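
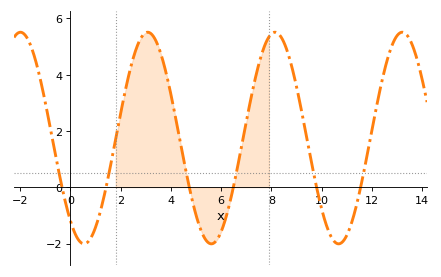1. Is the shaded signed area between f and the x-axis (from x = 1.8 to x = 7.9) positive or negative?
positive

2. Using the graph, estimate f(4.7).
0.2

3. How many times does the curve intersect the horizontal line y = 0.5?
6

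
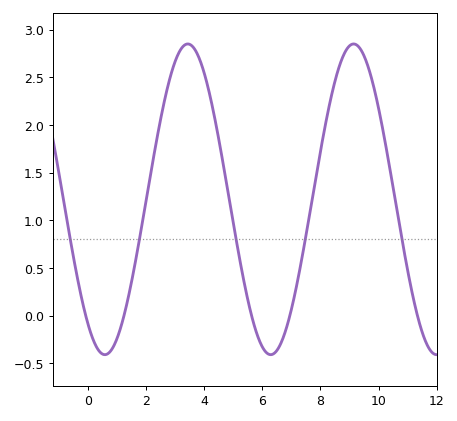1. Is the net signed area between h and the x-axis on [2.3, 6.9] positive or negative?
positive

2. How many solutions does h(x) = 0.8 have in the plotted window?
5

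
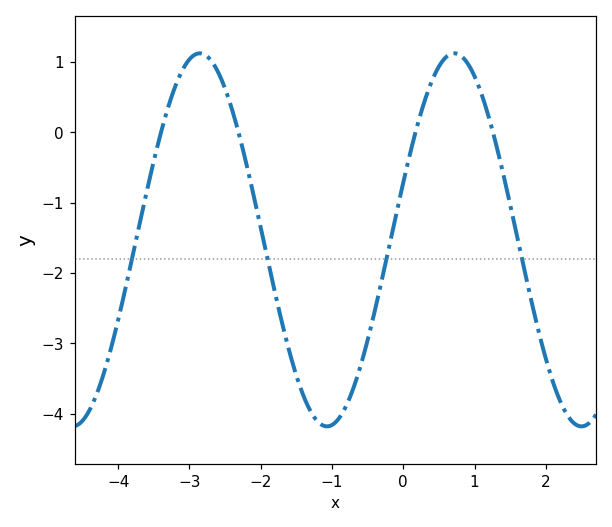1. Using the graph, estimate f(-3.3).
0.3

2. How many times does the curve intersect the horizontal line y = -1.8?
4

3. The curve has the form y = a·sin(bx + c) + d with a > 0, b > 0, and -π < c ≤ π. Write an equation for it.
y = 2.65sin(1.8x + 0.31) - 1.53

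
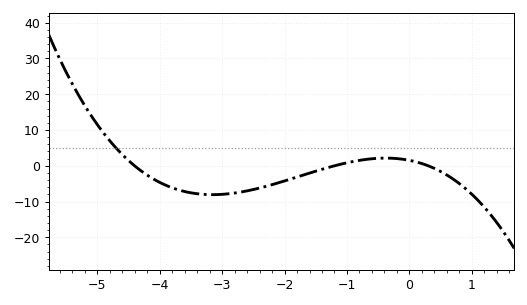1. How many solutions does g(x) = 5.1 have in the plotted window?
1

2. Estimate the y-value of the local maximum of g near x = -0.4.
2.15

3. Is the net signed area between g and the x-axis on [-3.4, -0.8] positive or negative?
negative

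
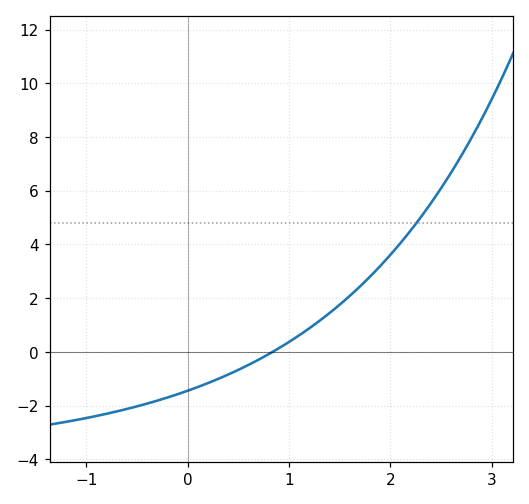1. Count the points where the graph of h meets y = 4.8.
1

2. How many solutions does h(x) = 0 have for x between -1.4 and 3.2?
1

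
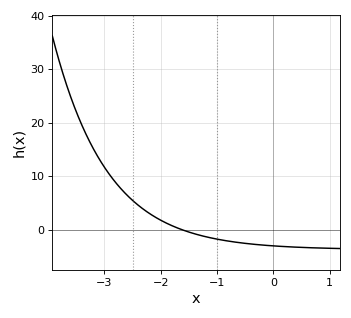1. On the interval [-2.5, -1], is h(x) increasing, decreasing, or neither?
decreasing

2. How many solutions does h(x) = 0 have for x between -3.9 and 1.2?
1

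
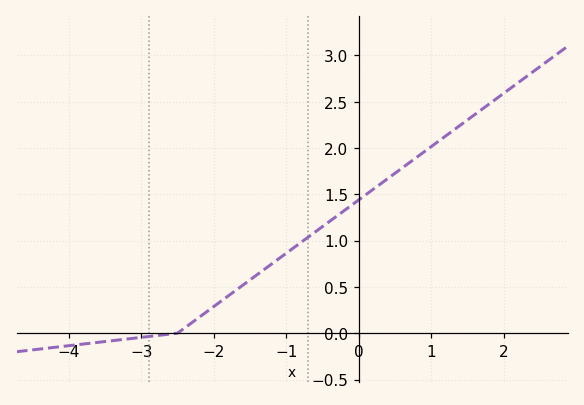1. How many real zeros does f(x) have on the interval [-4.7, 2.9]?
1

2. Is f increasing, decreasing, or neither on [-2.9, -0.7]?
increasing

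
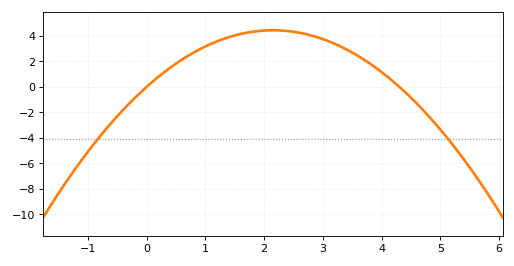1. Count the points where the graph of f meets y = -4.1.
2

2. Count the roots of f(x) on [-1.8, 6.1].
2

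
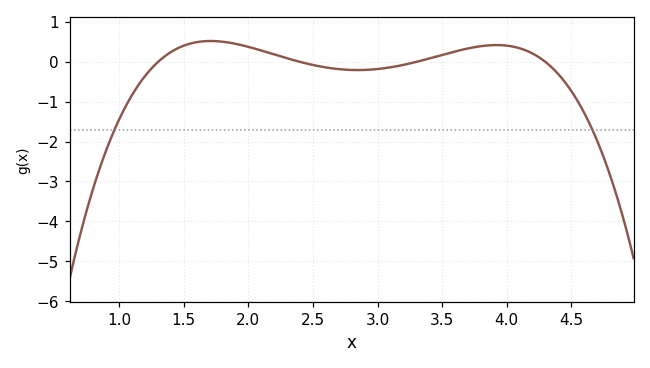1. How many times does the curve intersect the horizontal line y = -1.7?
2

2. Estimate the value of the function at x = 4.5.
-0.7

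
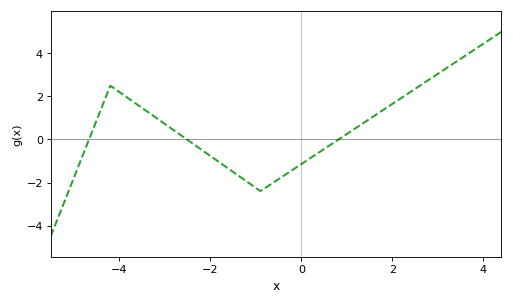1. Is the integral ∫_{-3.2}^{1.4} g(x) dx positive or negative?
negative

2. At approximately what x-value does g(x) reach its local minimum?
-0.8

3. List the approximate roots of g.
-4.6, -2.6, 0.8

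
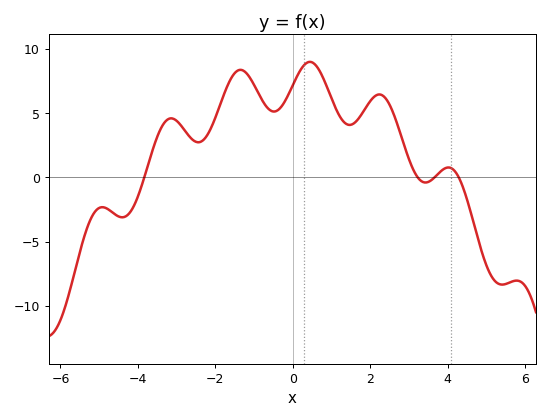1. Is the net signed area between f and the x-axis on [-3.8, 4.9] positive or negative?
positive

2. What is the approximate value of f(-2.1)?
4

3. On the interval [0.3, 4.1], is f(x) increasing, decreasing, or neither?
neither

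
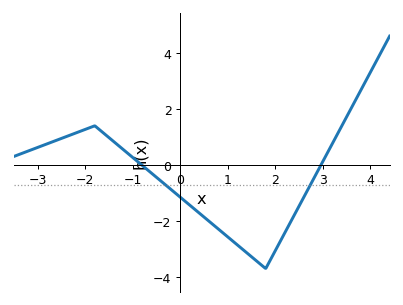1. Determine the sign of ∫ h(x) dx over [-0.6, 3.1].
negative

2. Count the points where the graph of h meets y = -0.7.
2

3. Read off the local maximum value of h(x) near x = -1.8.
1.4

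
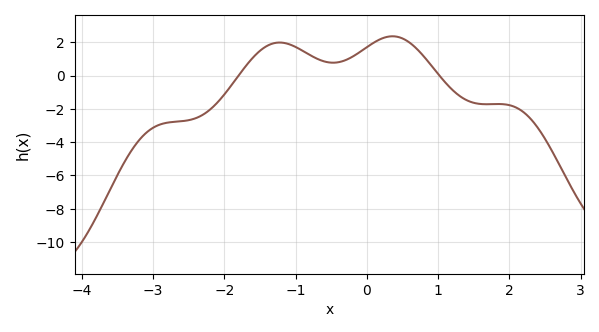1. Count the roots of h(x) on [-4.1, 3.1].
2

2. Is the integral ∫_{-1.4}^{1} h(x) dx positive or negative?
positive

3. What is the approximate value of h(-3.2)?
-4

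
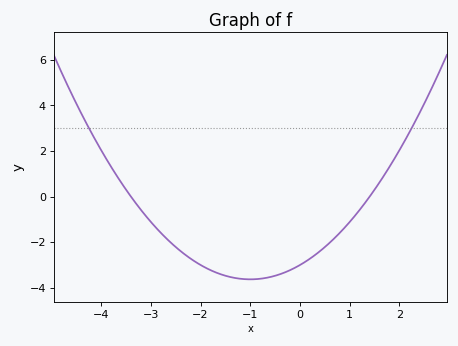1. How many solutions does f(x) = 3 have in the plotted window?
2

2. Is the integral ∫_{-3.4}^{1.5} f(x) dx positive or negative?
negative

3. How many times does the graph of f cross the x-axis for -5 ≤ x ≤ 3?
2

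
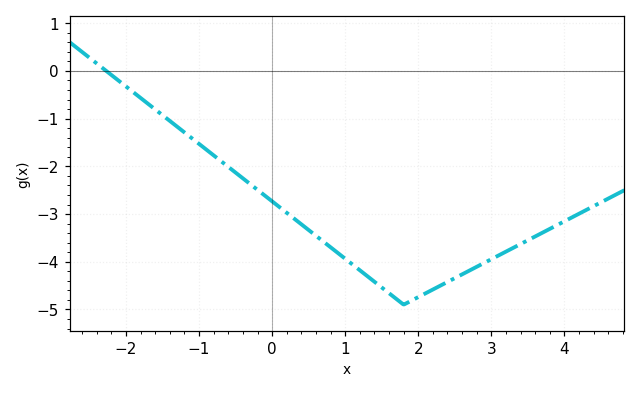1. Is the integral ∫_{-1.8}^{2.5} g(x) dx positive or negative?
negative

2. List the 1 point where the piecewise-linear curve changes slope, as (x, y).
(1.8, -4.9)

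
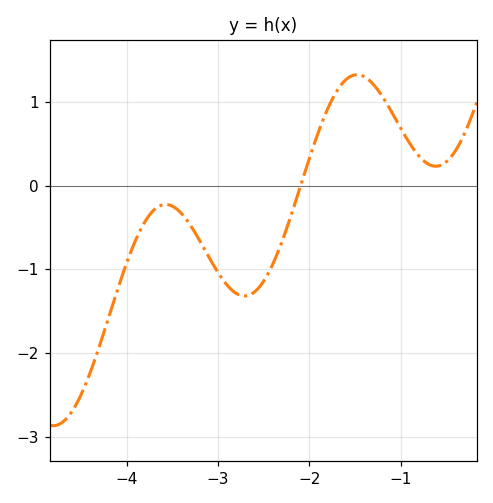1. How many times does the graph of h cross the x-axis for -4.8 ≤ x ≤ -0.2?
1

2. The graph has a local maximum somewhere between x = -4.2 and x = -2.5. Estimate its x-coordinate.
-3.6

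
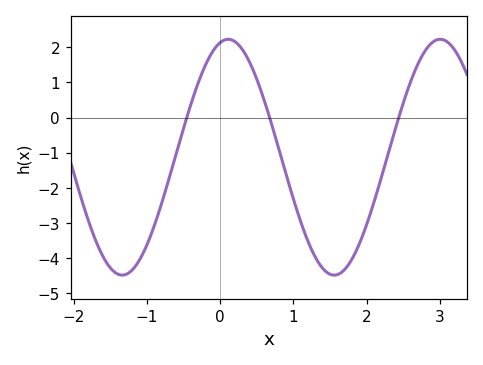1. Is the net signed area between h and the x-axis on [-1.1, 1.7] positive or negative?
negative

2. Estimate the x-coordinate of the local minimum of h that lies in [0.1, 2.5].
1.56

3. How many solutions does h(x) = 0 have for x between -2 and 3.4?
3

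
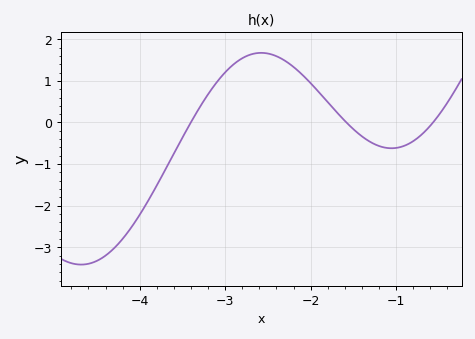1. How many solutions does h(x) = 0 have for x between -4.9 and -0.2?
3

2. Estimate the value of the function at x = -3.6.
-0.7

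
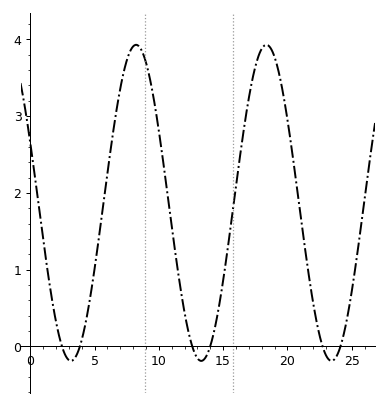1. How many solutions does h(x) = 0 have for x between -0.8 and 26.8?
6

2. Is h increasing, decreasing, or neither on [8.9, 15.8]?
neither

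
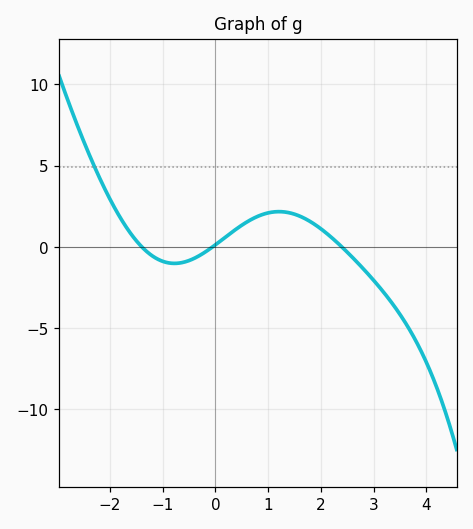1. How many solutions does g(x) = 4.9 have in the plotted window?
1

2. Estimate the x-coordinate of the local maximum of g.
1.2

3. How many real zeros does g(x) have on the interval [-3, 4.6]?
3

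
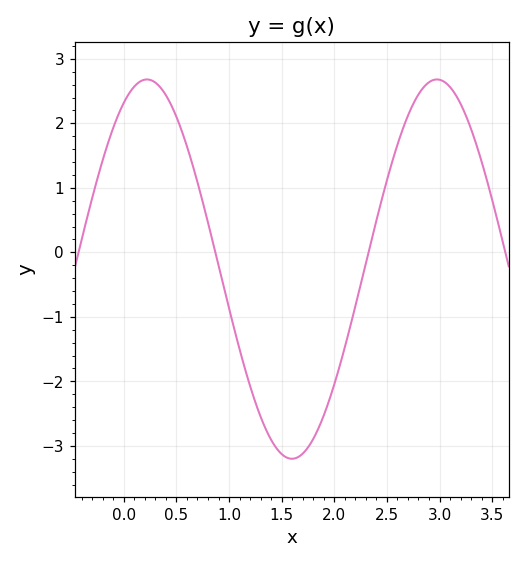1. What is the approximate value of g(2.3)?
-0.169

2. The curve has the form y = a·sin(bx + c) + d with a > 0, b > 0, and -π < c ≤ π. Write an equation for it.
y = 2.94sin(2.28x + 1.07) - 0.26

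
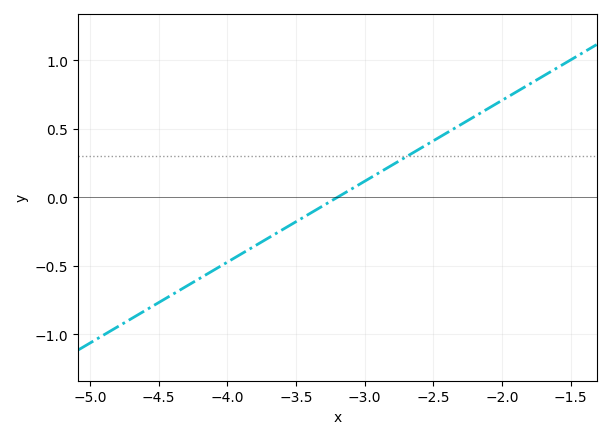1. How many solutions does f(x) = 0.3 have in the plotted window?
1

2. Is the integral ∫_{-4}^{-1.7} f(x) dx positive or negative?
positive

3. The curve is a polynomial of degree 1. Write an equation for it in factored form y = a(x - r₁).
y = 0.59(x + 3.2)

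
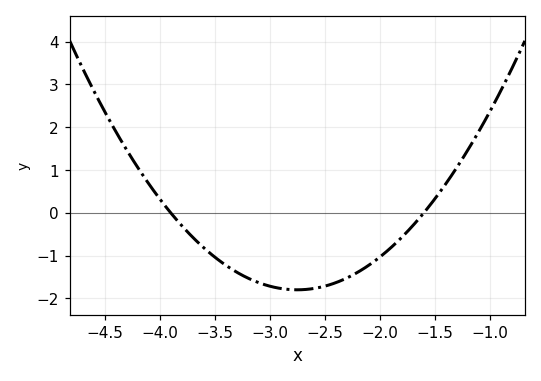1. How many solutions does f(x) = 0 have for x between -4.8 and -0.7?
2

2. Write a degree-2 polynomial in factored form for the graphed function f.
y = 1.36(x + 3.9)(x + 1.6)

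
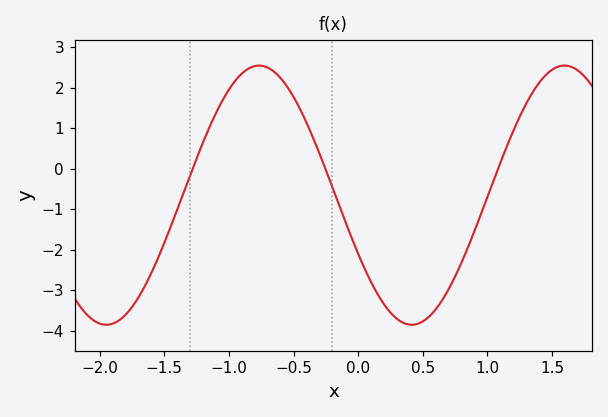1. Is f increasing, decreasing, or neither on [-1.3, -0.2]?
neither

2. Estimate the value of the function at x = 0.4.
-3.8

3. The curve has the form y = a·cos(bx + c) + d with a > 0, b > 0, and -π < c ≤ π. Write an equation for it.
y = 3.2cos(2.7x + 2) - 0.65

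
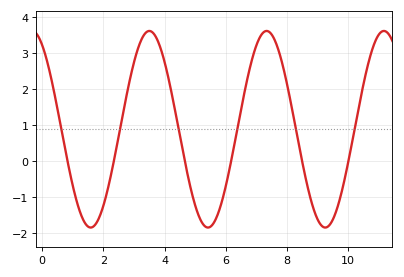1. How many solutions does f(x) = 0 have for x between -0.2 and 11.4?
6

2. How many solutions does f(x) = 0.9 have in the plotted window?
6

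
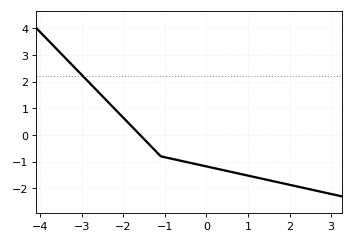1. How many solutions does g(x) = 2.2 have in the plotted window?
1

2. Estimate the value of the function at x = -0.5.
-1.01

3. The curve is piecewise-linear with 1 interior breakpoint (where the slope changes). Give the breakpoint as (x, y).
(-1.1, -0.8)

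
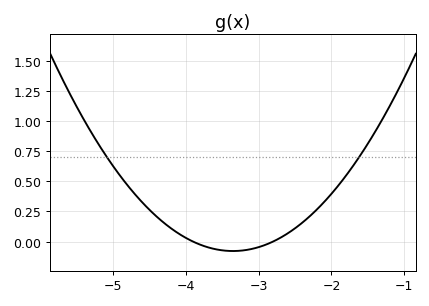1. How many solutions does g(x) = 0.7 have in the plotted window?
2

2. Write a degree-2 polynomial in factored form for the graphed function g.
y = 0.26(x + 3.9)(x + 2.8)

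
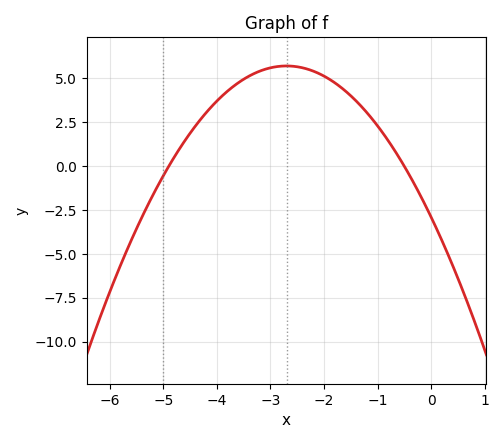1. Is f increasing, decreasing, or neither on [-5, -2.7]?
increasing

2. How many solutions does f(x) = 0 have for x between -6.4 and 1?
2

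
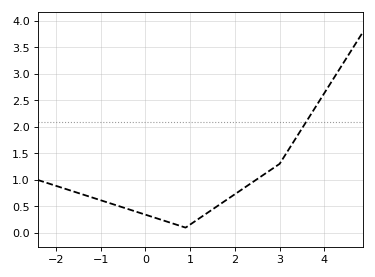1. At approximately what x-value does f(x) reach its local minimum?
0.9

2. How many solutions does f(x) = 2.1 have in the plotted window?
1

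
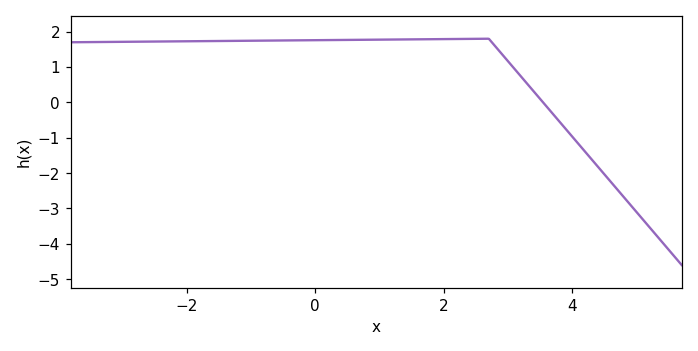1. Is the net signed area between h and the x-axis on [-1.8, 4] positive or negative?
positive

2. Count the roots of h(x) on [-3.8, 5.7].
1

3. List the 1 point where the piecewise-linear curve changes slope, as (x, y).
(2.7, 1.8)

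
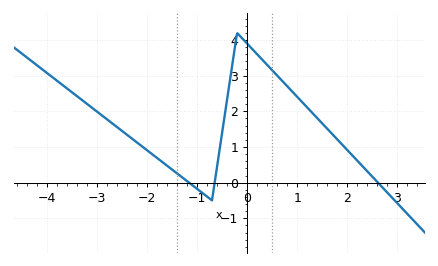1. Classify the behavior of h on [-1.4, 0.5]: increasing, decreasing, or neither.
neither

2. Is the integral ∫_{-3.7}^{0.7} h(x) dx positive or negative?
positive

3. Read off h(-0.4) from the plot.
2.3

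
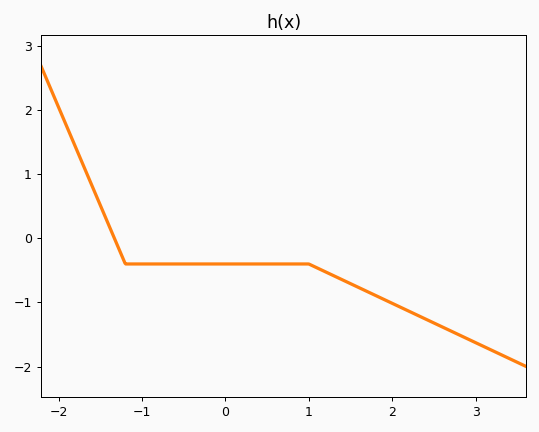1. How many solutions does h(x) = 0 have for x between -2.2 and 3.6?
1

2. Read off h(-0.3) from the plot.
-0.4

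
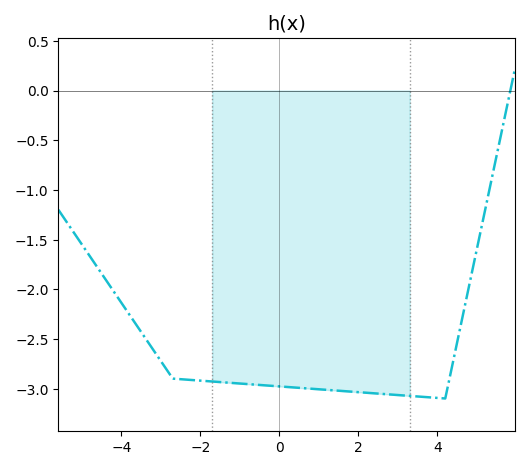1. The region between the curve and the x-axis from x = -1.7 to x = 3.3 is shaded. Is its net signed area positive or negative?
negative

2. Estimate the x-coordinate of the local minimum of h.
4.2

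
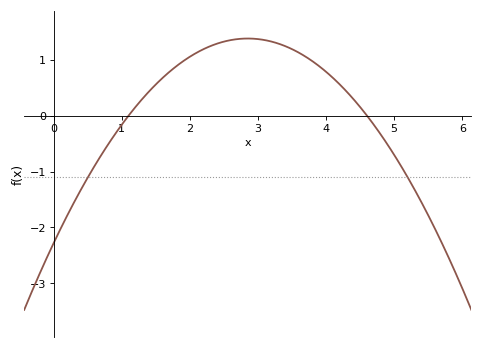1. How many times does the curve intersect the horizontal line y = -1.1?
2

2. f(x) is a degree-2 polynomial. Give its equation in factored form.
y = -0.45(x - 1.1)(x - 4.6)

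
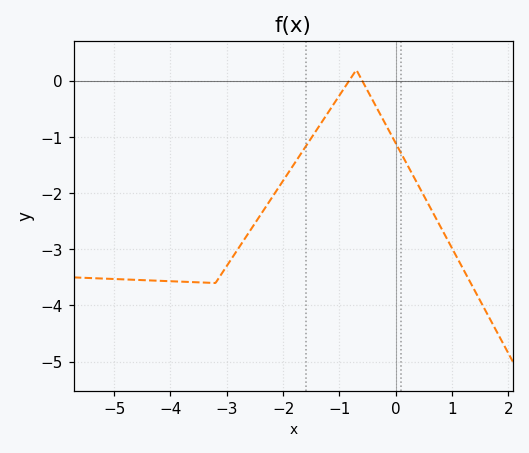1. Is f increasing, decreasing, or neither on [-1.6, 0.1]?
neither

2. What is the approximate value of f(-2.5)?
-2.54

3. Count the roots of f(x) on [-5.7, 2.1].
2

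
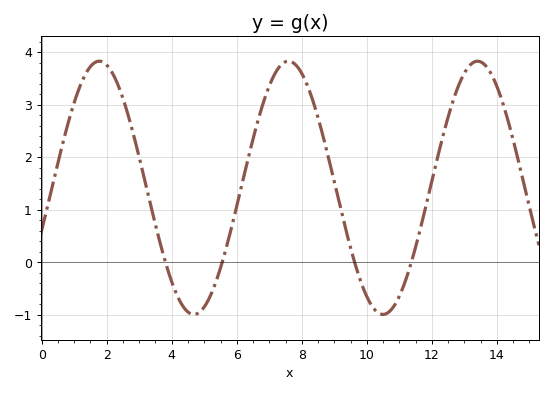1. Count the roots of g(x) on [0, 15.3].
4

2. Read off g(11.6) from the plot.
0.5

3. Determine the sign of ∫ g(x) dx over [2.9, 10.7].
positive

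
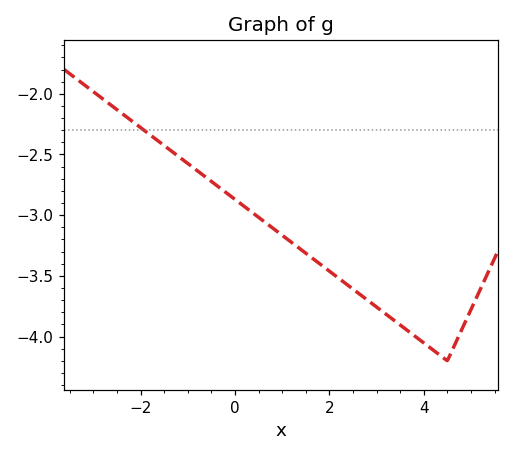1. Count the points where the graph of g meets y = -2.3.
1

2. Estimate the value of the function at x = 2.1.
-3.49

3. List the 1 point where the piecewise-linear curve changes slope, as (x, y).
(4.5, -4.2)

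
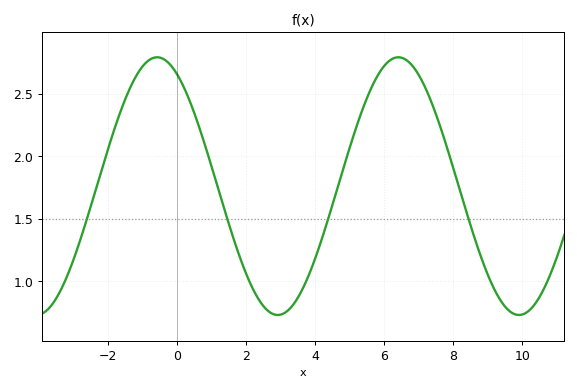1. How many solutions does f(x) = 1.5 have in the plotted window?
4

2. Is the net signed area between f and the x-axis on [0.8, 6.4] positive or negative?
positive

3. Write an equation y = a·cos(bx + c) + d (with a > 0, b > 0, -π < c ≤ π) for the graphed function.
y = 1.03cos(0.9x + 0.51) + 1.76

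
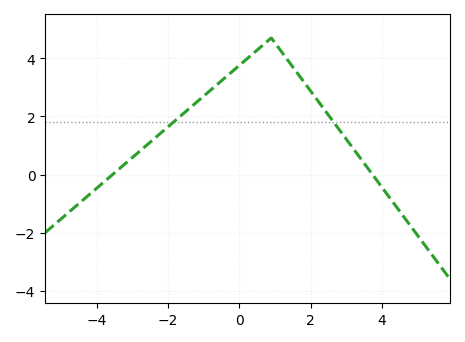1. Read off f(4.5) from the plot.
-1.2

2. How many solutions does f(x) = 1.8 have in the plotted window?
2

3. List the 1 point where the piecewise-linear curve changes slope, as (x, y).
(0.9, 4.7)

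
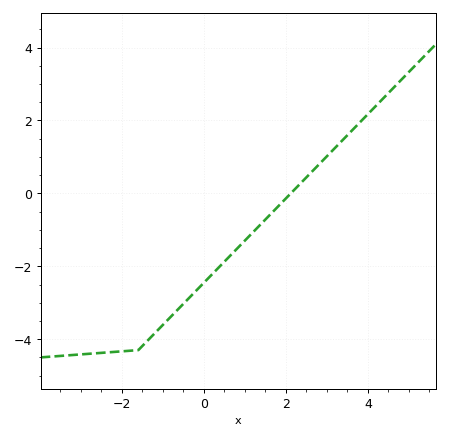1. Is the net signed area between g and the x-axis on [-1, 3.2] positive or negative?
negative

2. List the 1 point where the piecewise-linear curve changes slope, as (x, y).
(-1.6, -4.3)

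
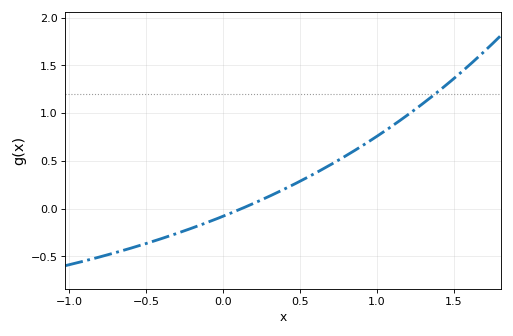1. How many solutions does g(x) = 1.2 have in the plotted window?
1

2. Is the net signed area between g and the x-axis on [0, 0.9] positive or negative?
positive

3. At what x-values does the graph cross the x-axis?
0.12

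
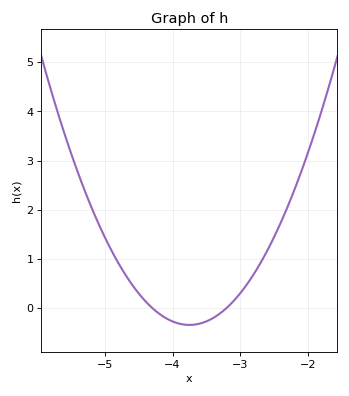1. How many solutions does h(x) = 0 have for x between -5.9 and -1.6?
2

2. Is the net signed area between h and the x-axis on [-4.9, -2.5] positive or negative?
positive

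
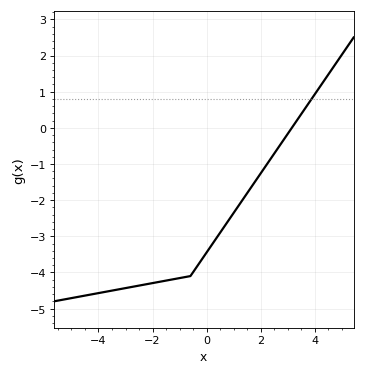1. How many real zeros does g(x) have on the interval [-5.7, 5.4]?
1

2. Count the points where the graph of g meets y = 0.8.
1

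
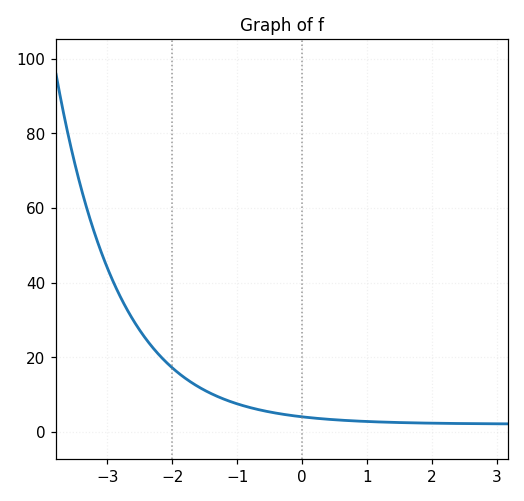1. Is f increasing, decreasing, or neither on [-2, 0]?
decreasing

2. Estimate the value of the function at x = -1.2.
8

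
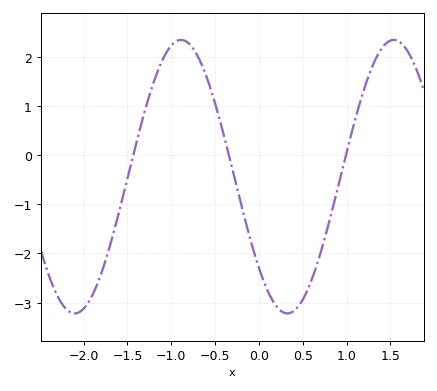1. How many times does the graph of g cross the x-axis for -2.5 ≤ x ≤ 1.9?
3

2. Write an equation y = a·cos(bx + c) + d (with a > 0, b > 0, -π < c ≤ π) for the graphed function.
y = 2.78cos(2.59x + 2.3) - 0.44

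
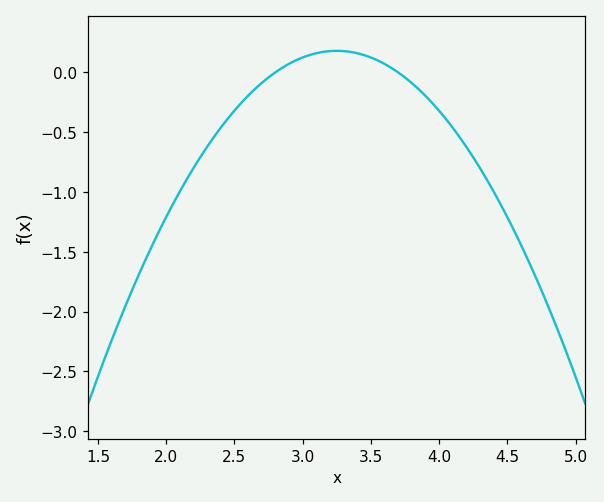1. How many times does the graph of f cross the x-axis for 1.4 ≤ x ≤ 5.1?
2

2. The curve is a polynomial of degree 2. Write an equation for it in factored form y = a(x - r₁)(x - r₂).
y = -0.89(x - 2.8)(x - 3.7)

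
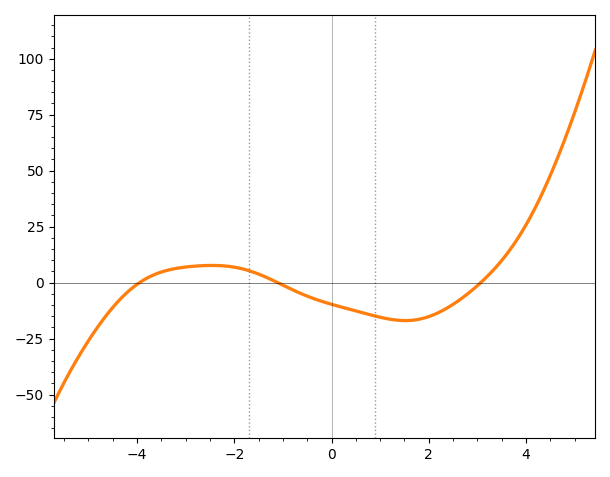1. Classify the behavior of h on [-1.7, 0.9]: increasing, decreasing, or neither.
decreasing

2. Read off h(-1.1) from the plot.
0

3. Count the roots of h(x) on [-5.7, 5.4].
3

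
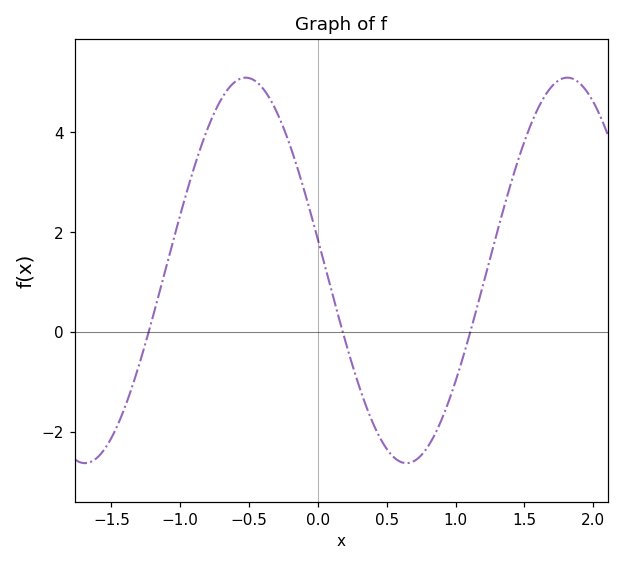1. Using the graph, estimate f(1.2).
0.943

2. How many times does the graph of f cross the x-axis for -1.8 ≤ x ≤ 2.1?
3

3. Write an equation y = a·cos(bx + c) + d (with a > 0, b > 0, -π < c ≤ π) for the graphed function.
y = 3.86cos(2.69x + 1.41) + 1.23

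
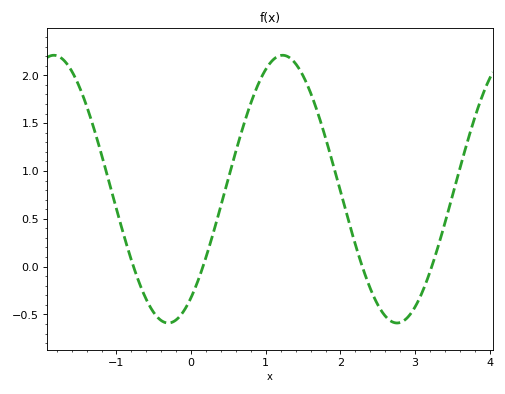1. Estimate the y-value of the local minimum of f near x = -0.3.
-0.59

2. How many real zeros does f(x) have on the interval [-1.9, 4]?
4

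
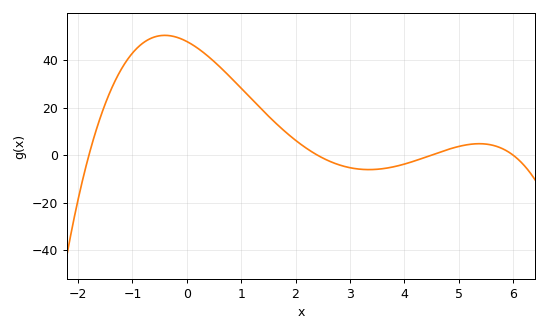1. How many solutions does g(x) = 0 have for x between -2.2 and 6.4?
4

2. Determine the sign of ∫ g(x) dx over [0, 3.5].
positive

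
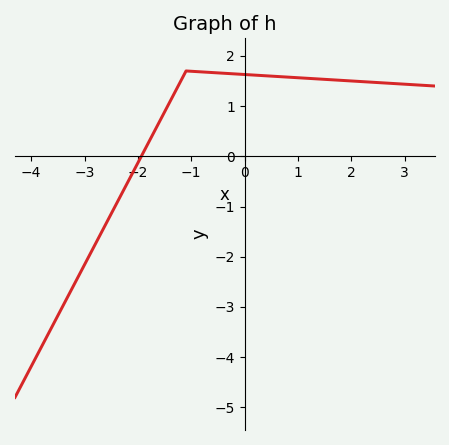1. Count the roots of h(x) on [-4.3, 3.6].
1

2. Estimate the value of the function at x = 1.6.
1.5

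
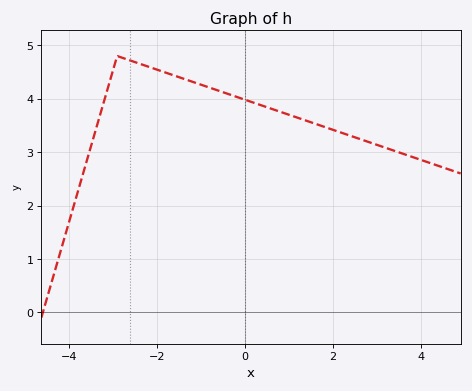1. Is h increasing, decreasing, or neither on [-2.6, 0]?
decreasing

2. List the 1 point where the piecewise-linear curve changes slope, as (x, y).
(-2.9, 4.8)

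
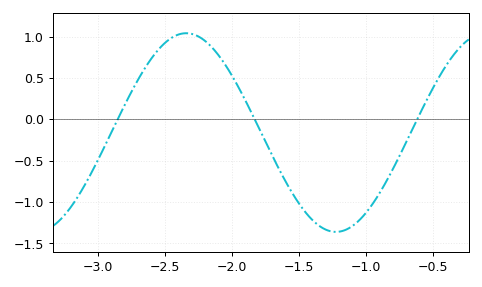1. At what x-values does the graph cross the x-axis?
-2.85, -1.83, -0.618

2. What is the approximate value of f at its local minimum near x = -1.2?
-1.36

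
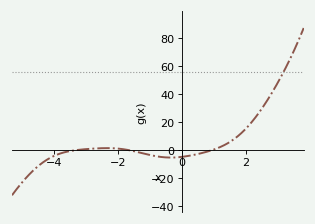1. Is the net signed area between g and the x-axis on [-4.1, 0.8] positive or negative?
negative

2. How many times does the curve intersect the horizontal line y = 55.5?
1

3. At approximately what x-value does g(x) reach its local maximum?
-2.4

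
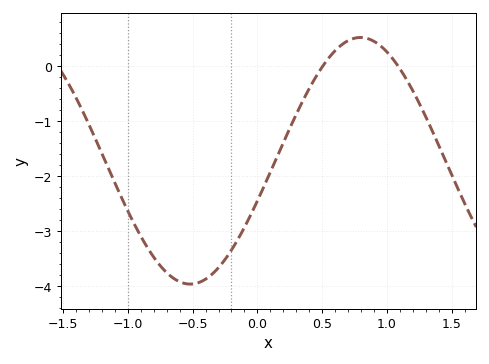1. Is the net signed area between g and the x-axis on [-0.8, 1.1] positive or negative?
negative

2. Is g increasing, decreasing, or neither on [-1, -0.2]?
neither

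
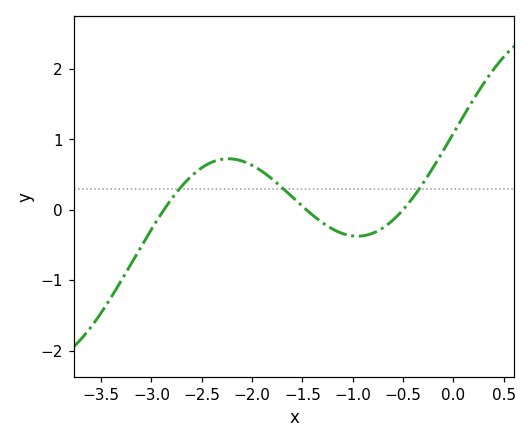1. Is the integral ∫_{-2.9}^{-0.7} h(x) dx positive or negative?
positive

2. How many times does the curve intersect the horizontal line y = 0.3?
3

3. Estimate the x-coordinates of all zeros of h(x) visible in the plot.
-2.9, -1.5, -0.5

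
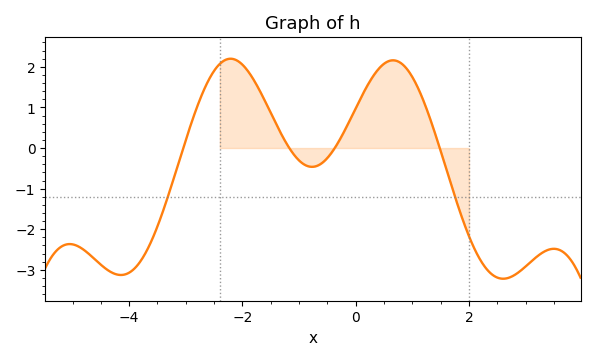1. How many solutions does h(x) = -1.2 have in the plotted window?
2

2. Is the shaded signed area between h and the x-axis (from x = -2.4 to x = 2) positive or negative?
positive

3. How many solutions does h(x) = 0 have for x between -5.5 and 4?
4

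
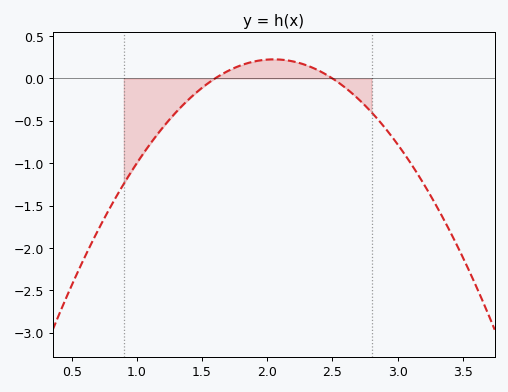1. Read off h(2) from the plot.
0.222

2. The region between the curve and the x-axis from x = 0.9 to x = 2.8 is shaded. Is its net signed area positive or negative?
negative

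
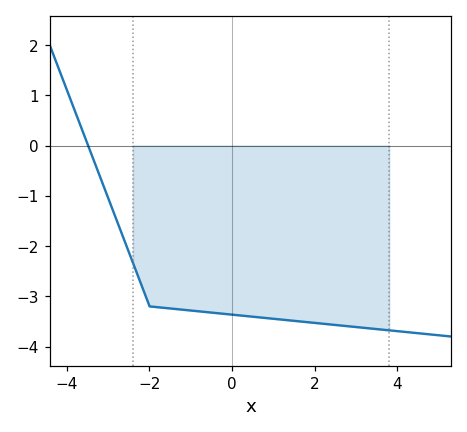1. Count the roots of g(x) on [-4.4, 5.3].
1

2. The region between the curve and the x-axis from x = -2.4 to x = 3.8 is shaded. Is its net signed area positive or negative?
negative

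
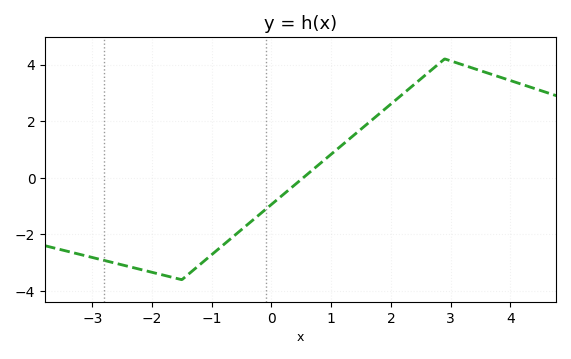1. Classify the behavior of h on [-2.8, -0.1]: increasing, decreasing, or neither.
neither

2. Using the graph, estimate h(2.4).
3.31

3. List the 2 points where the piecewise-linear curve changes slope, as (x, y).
(-1.5, -3.6); (2.9, 4.2)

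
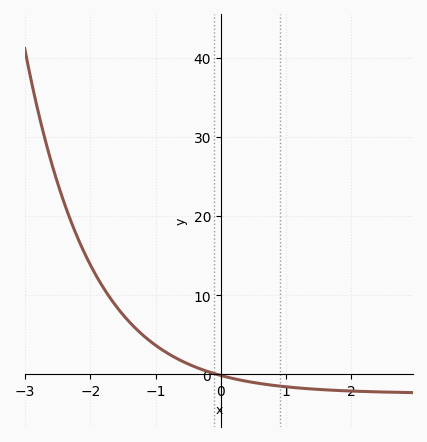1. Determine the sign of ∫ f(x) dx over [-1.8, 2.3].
positive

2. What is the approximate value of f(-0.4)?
0.949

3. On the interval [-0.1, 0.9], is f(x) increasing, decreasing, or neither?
decreasing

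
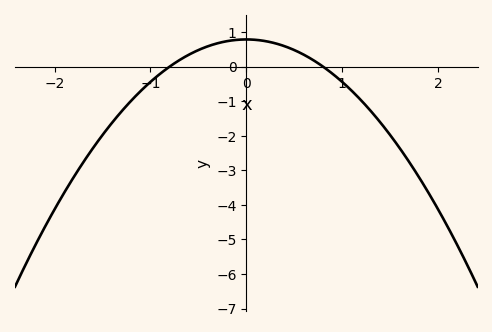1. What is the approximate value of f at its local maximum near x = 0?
0.8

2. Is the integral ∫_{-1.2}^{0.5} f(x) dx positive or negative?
positive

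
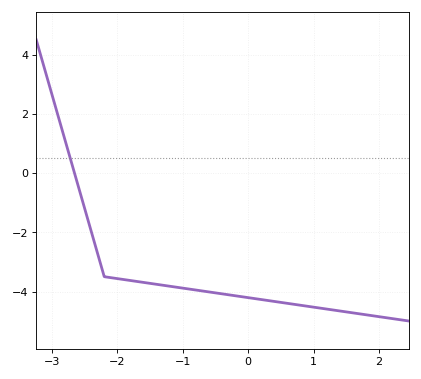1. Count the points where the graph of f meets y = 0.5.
1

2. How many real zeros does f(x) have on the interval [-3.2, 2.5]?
1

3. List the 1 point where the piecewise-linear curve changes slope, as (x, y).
(-2.2, -3.5)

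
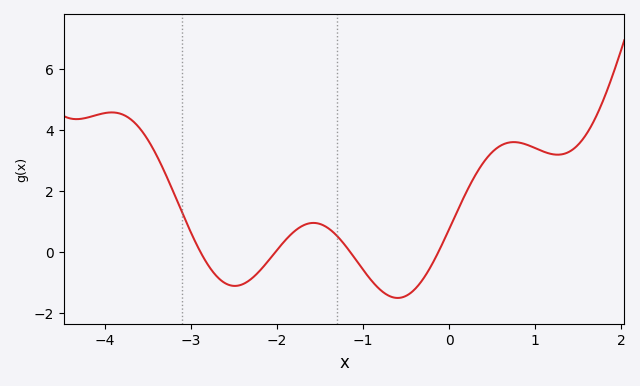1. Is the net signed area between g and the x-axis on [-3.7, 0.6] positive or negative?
positive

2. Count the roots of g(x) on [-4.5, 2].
4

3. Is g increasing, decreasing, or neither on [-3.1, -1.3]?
neither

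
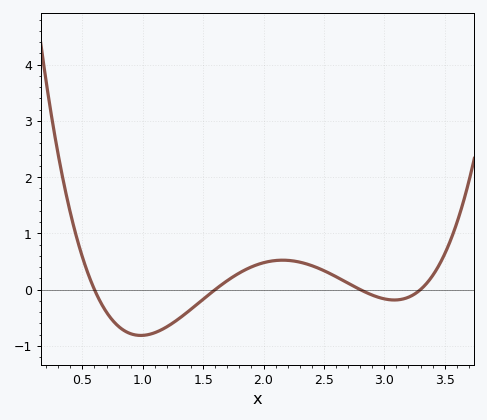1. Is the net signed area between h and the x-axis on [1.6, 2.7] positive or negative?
positive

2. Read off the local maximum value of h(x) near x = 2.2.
0.523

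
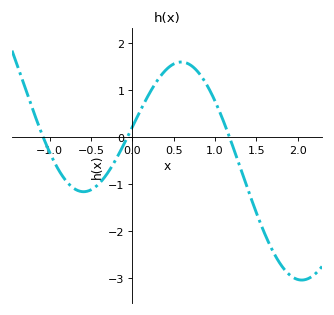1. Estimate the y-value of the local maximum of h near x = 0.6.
1.6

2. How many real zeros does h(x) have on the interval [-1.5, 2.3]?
3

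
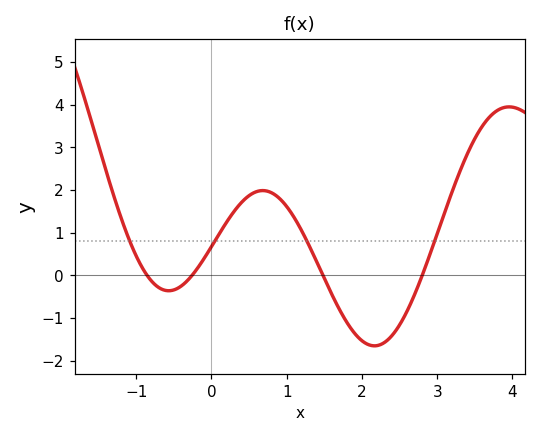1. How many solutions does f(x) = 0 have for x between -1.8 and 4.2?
4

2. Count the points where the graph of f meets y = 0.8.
4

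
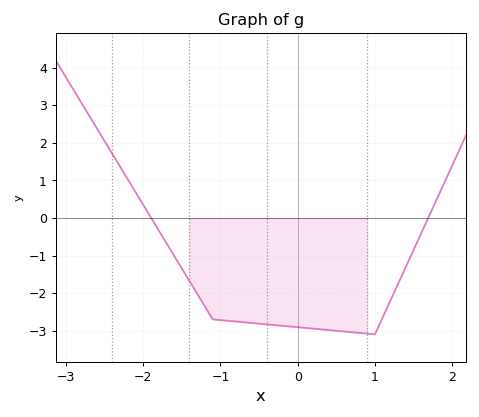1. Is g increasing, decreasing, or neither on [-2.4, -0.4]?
decreasing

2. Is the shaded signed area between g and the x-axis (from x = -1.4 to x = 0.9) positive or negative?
negative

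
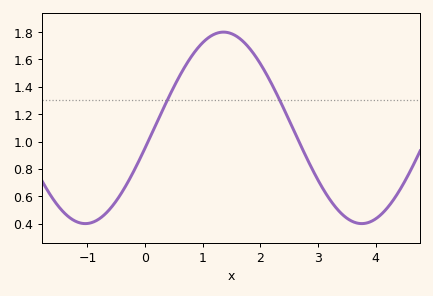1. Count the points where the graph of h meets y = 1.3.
2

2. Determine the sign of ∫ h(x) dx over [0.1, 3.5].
positive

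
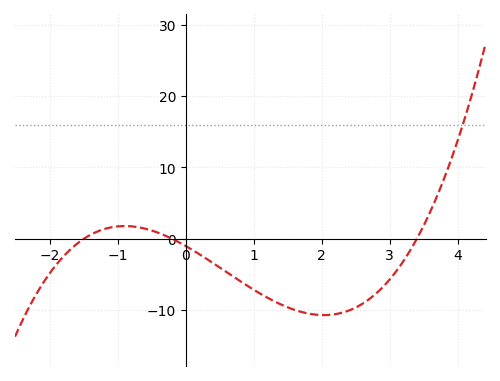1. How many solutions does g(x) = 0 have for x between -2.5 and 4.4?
3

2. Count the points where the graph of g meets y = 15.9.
1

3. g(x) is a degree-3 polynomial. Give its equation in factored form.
y = 0.99(x + 1.5)(x + 0.2)(x - 3.4)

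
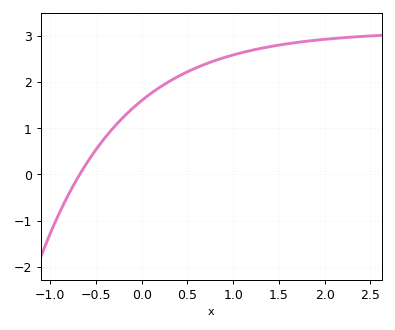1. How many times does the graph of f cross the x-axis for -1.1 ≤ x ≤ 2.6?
1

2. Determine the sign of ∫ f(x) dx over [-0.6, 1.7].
positive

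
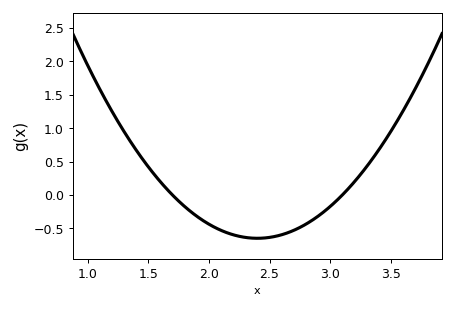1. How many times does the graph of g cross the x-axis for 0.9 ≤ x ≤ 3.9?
2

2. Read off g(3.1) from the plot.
0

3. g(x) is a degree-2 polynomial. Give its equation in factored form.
y = 1.32(x - 1.7)(x - 3.1)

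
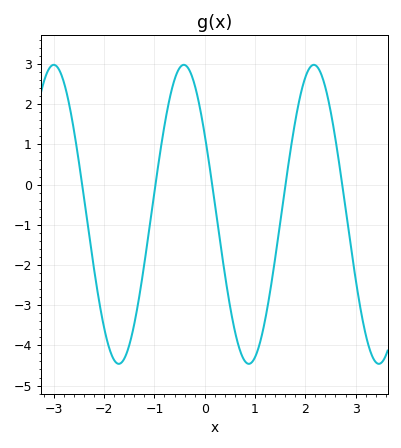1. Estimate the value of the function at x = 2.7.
0.3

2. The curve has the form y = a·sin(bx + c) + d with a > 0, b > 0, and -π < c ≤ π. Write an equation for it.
y = 3.72sin(2.4x + 2.6) - 0.74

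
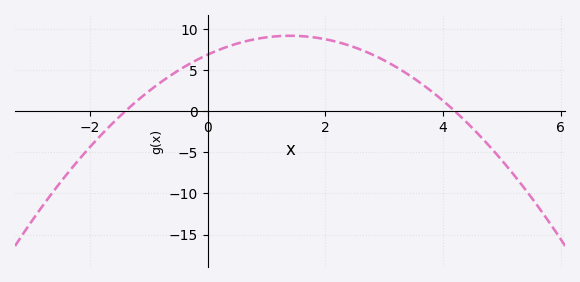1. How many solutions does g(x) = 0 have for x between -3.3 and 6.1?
2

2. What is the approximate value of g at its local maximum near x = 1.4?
9.17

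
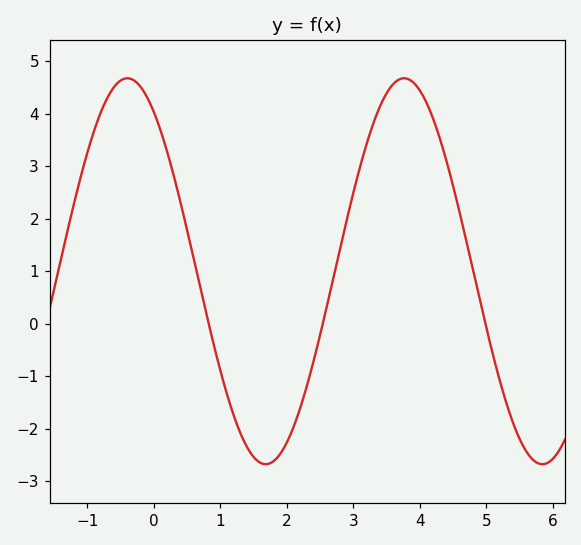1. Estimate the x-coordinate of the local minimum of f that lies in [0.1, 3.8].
1.6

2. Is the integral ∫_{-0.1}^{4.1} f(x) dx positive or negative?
positive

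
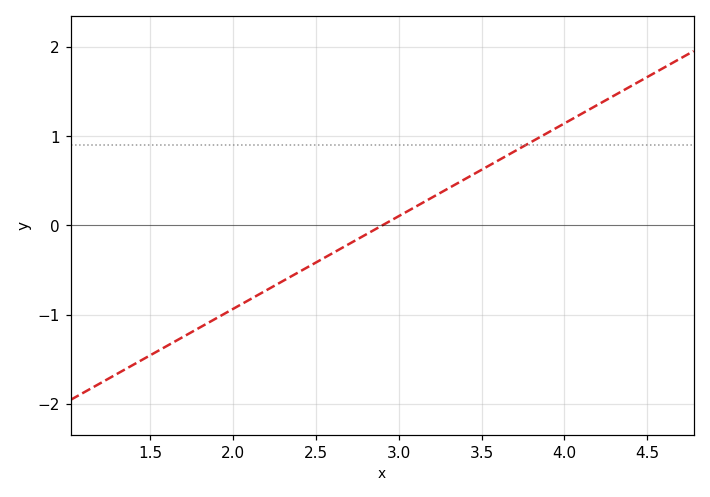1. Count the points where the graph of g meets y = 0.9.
1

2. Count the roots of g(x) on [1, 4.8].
1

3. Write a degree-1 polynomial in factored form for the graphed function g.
y = 1.04(x - 2.9)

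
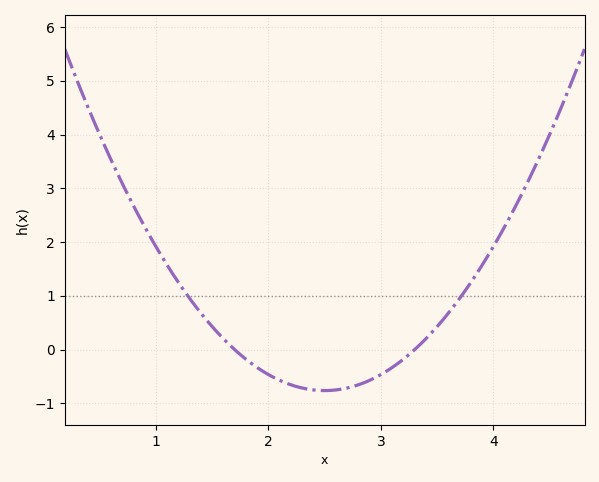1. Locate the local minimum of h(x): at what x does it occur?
2.5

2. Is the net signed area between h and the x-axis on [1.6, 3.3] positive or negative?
negative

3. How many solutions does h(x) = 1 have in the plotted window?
2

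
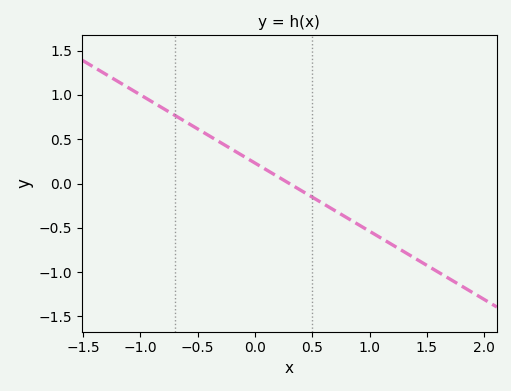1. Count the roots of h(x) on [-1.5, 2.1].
1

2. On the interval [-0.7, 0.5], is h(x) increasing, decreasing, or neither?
decreasing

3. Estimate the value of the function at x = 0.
0.231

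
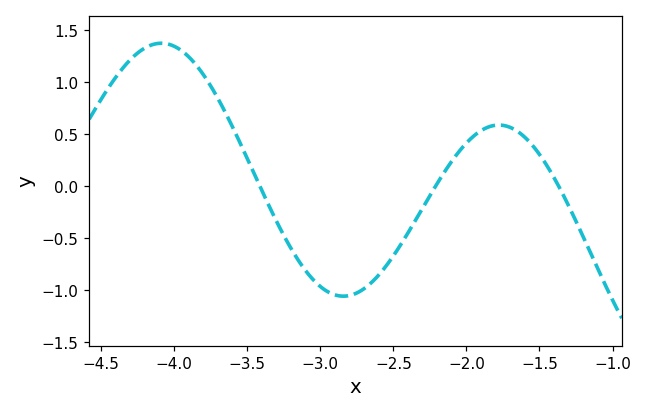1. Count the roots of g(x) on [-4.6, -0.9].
3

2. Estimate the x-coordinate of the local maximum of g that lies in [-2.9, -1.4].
-1.8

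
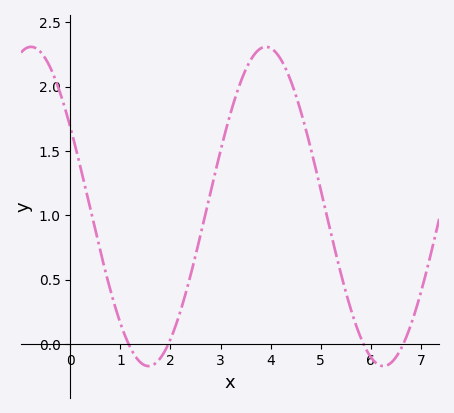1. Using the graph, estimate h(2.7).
1.01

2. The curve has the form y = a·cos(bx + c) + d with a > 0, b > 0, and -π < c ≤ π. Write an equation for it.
y = 1.24cos(1.34x + 1.05) + 1.07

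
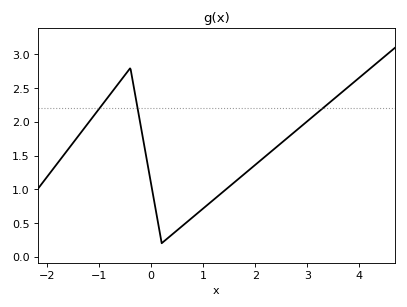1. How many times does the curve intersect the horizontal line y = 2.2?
3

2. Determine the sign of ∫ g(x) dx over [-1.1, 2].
positive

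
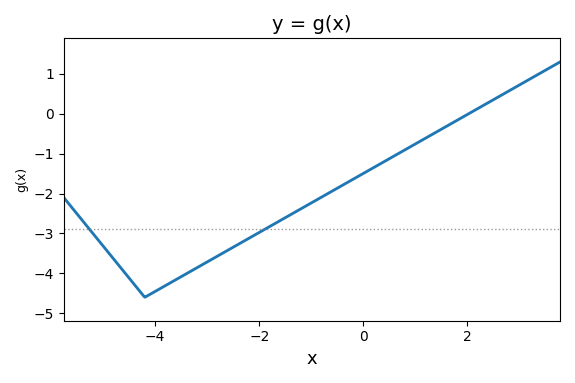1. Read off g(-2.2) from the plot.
-3.12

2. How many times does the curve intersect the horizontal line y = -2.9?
2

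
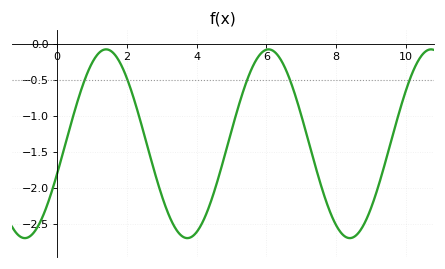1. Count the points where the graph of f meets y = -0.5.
5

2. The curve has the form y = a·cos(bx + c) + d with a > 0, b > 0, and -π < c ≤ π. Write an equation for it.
y = 1.31cos(1.35x - 1.9) - 1.39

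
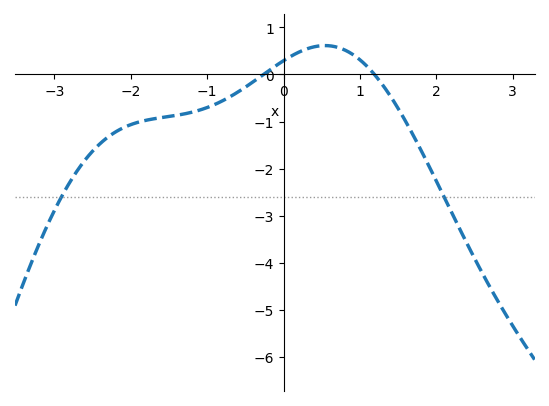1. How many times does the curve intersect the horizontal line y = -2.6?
2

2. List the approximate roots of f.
-0.264, 1.19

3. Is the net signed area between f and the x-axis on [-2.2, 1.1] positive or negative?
negative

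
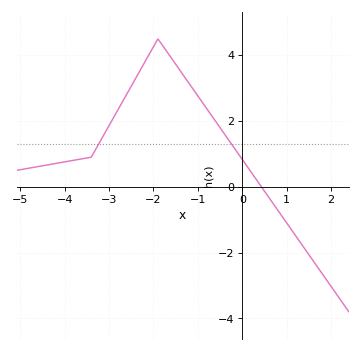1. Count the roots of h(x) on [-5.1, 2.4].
1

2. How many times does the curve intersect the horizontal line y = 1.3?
2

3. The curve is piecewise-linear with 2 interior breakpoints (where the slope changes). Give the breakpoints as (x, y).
(-3.4, 0.9); (-1.9, 4.5)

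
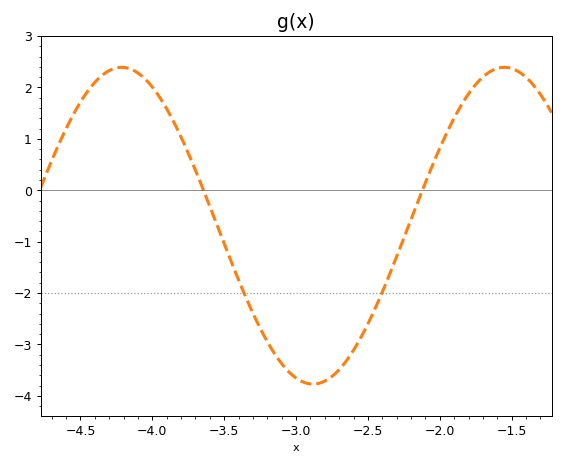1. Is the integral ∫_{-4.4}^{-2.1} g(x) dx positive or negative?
negative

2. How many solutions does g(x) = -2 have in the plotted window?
2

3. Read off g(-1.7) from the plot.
2.2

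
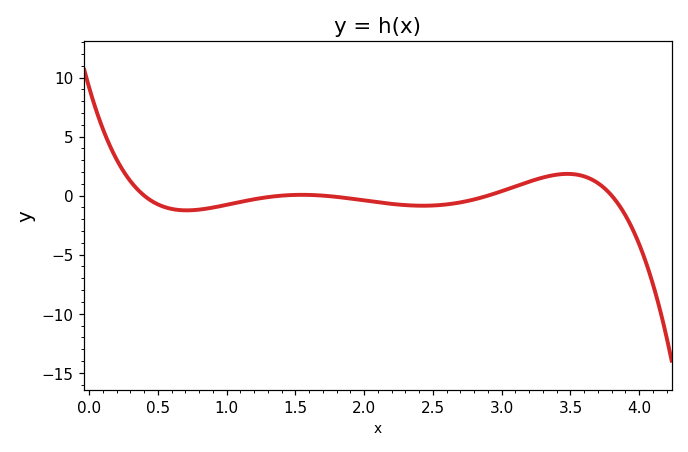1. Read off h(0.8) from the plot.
-1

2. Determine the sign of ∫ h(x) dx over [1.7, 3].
negative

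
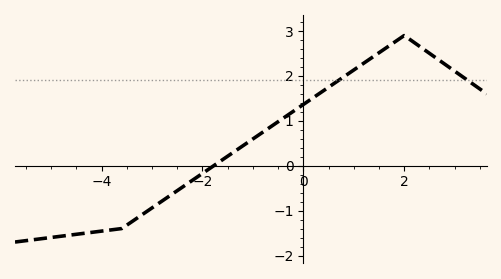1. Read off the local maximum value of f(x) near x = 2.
2.9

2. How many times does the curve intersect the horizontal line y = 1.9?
2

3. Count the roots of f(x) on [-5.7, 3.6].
1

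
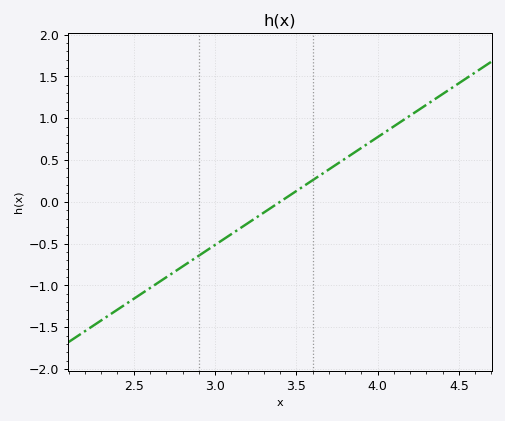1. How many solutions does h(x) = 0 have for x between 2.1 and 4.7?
1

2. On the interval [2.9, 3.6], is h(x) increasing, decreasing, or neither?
increasing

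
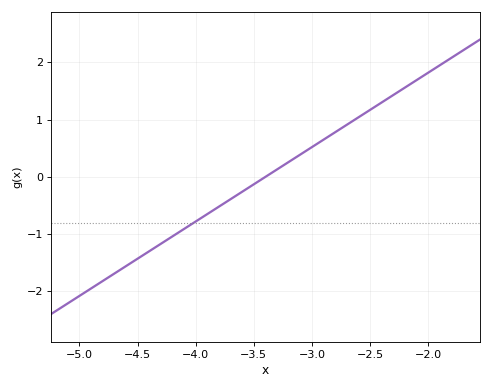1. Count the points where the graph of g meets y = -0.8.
1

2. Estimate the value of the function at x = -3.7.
-0.4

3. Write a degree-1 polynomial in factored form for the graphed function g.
y = 1.3(x + 3.4)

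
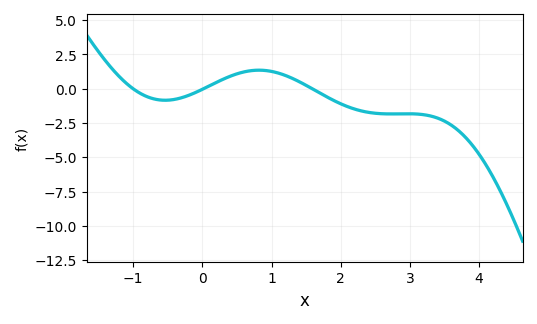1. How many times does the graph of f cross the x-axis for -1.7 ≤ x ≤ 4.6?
3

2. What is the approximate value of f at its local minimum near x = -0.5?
-0.841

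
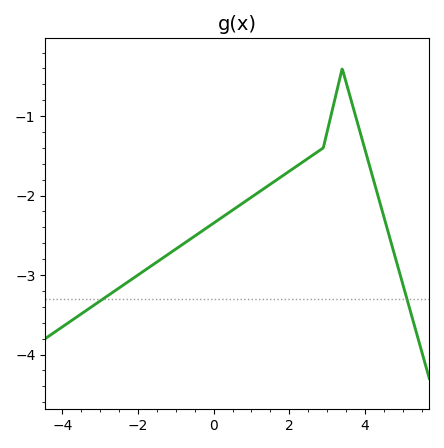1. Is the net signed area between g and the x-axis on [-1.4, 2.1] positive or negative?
negative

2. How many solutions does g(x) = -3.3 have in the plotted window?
2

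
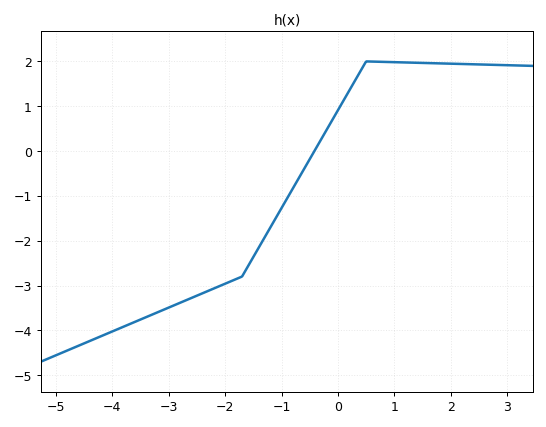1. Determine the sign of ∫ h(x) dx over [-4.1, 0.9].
negative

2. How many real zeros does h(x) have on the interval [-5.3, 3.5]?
1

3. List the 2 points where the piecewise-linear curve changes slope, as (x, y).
(-1.7, -2.8); (0.5, 2)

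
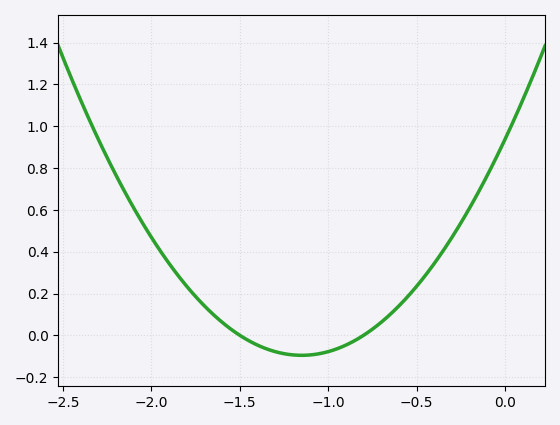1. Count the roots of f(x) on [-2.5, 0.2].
2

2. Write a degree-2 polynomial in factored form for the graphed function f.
y = 0.78(x + 1.5)(x + 0.8)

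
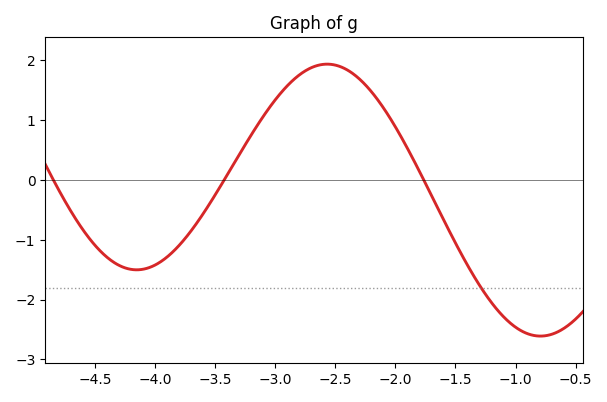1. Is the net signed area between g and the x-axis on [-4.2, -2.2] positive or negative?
positive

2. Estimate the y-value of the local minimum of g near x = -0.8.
-2.61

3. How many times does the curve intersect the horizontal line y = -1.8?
1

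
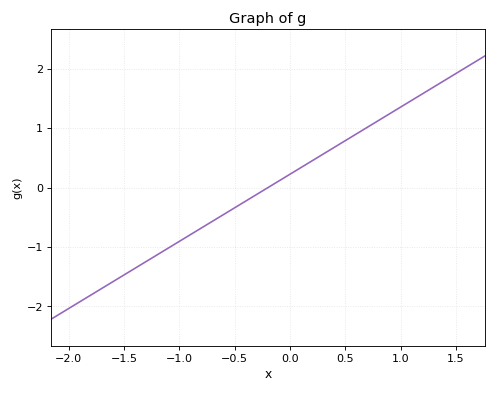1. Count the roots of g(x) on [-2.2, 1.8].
1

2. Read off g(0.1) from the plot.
0.339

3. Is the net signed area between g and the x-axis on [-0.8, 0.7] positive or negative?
positive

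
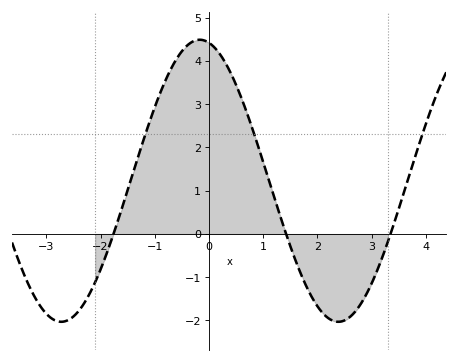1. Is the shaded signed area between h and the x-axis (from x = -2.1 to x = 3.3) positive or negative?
positive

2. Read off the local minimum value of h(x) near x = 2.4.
-2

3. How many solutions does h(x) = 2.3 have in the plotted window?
3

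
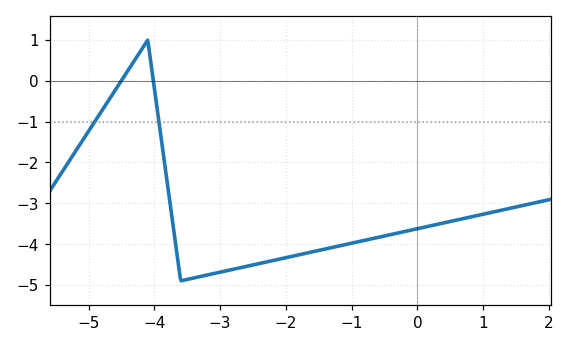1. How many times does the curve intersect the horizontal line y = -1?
2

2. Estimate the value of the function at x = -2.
-4.3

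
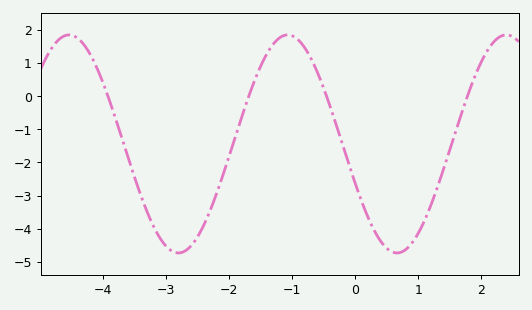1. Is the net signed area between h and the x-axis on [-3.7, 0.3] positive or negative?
negative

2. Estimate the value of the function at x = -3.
-4.54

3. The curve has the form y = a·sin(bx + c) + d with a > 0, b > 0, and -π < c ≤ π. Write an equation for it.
y = 3.29sin(1.81x - 2.77) - 1.44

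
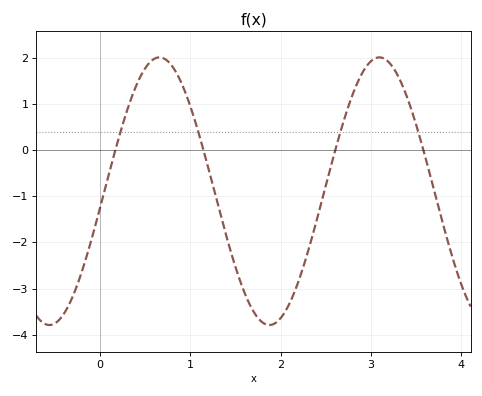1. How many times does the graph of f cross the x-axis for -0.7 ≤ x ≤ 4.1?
4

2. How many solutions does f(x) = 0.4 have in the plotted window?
4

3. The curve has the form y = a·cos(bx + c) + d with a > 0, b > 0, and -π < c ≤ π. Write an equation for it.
y = 2.9cos(2.6x - 1.7) - 0.89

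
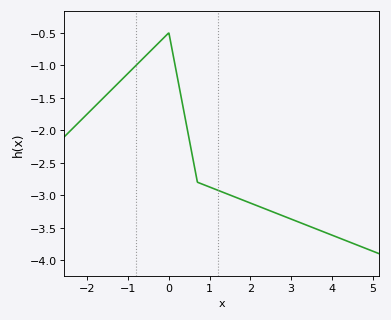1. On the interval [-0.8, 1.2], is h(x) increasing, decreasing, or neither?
neither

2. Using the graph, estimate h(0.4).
-1.81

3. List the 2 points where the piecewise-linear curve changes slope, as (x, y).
(0, -0.5); (0.7, -2.8)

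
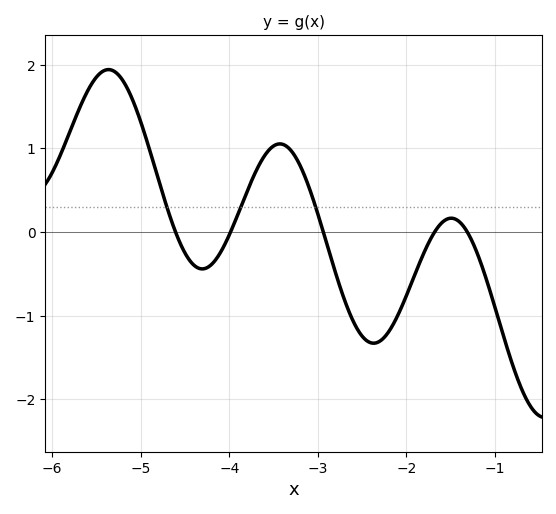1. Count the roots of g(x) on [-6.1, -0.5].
5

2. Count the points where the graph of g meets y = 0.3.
3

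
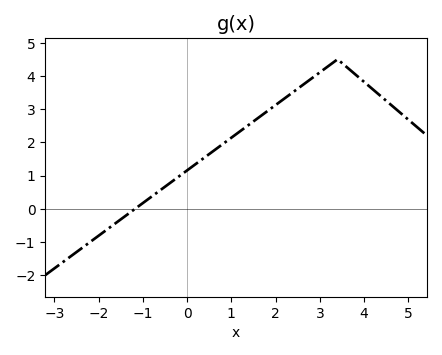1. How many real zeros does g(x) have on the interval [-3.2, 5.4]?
1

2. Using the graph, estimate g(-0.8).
0.367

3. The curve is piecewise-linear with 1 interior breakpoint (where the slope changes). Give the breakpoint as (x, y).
(3.4, 4.5)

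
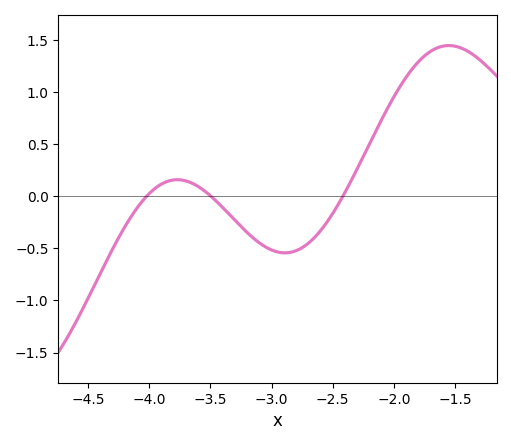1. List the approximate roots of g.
-4.02, -3.49, -2.42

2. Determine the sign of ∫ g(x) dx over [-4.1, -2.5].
negative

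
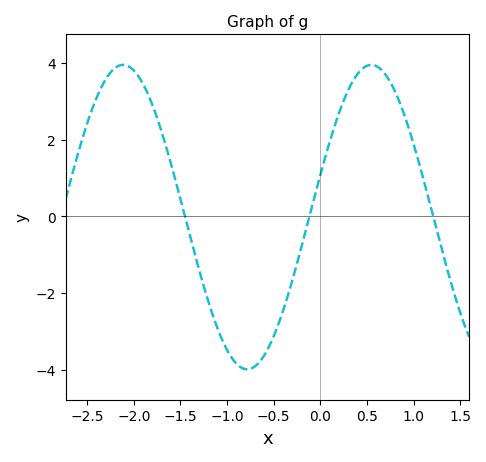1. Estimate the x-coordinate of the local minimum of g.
-0.8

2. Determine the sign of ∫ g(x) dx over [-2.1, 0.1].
negative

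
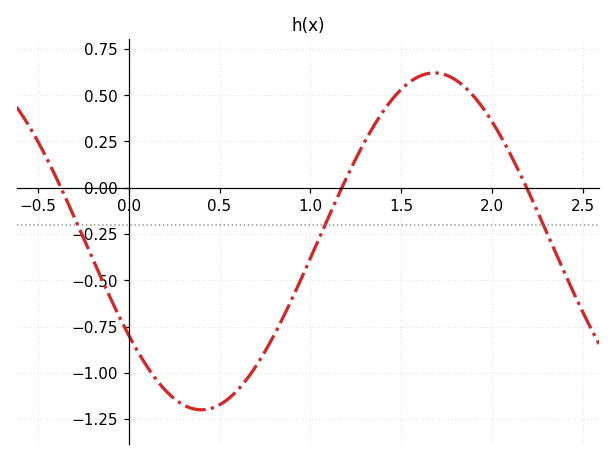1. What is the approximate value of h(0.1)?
-0.965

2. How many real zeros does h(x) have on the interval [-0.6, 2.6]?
3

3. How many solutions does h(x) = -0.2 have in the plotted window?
3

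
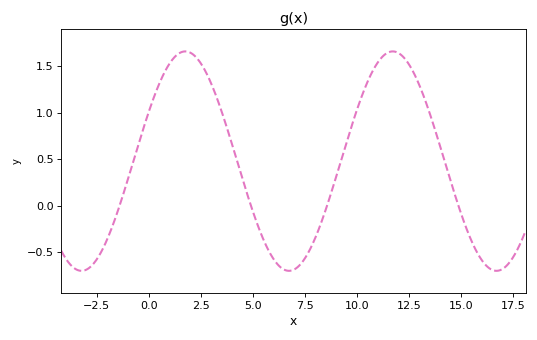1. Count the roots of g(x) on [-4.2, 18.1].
4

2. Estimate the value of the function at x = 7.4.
-0.6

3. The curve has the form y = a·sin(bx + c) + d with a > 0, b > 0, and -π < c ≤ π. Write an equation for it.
y = 1.18sin(0.63x + 0.47) + 0.48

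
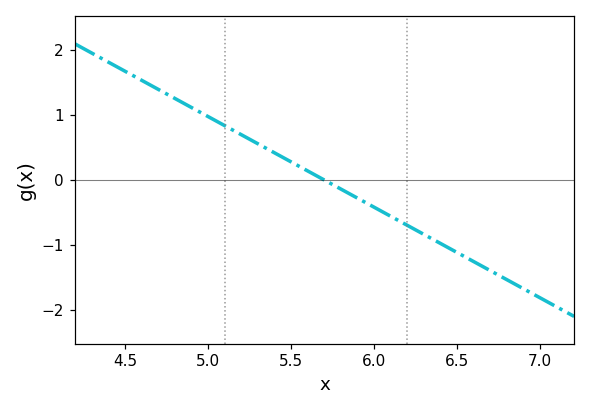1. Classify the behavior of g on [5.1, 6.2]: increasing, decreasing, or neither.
decreasing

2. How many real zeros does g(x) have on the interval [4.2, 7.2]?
1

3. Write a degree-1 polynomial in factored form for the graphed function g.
y = -1.39(x - 5.7)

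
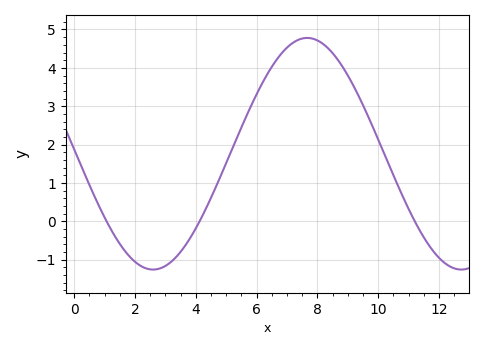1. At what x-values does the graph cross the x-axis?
1.07, 4.13, 11.2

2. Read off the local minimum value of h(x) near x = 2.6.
-1.26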